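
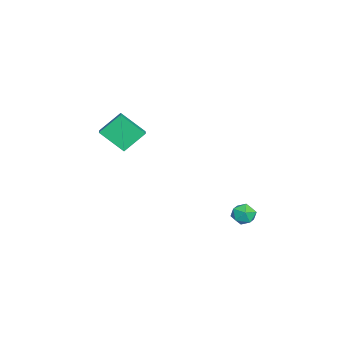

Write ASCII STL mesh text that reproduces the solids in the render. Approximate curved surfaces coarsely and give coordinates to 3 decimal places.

solid 
facet normal -0.936 -0.122 -0.331
outer loop
vertex -2.943 -3.919 4.37
vertex -2.684 -2.504 3.114
vertex -2.383 -5.055 3.206
endloop
endfacet
facet normal -0.135 -0.741 0.658
outer loop
vertex -1.476 -4.936 3.526
vertex -2.943 -3.919 4.37
vertex -2.383 -5.055 3.206
endloop
endfacet
facet normal -0.936 -0.122 -0.330
outer loop
vertex -2.383 -5.055 3.206
vertex -2.684 -2.504 3.114
vertex -2.125 -3.639 1.949
endloop
endfacet
facet normal 0.325 -0.660 -0.677
outer loop
vertex -2.125 -3.639 1.949
vertex -1.476 -4.936 3.526
vertex -2.383 -5.055 3.206
endloop
endfacet
facet normal -0.325 0.660 0.677
outer loop
vertex -2.943 -3.919 4.37
vertex -1.777 -2.385 3.434
vertex -2.684 -2.504 3.114
endloop
endfacet
facet normal -0.136 -0.741 0.657
outer loop
vertex -2.035 -3.801 4.691
vertex -2.943 -3.919 4.37
vertex -1.476 -4.936 3.526
endloop
endfacet
facet normal -0.325 0.660 0.677
outer loop
vertex -2.035 -3.801 4.691
vertex -1.777 -2.385 3.434
vertex -2.943 -3.919 4.37
endloop
endfacet
facet normal 0.135 0.741 -0.658
outer loop
vertex -2.684 -2.504 3.114
vertex -1.777 -2.385 3.434
vertex -2.125 -3.639 1.949
endloop
endfacet
facet normal 0.325 -0.660 -0.677
outer loop
vertex -1.217 -3.521 2.27
vertex -1.476 -4.936 3.526
vertex -2.125 -3.639 1.949
endloop
endfacet
facet normal 0.136 0.741 -0.658
outer loop
vertex -2.125 -3.639 1.949
vertex -1.777 -2.385 3.434
vertex -1.217 -3.521 2.27
endloop
endfacet
facet normal 0.936 0.122 0.330
outer loop
vertex -1.217 -3.521 2.27
vertex -2.035 -3.801 4.691
vertex -1.476 -4.936 3.526
endloop
endfacet
facet normal 0.936 0.123 0.330
outer loop
vertex -1.777 -2.385 3.434
vertex -2.035 -3.801 4.691
vertex -1.217 -3.521 2.27
endloop
endfacet
facet normal -0.997 -0.073 -0.026
outer loop
vertex 1.921 3.225 -0.566
vertex 1.921 2.967 0.168
vertex 1.869 3.73 0.024
endloop
endfacet
facet normal -0.769 0.450 -0.453
outer loop
vertex 1.921 3.225 -0.566
vertex 1.869 3.73 0.024
vertex 2.323 3.891 -0.587
endloop
endfacet
facet normal -0.324 0.166 -0.932
outer loop
vertex 1.921 3.225 -0.566
vertex 2.323 3.891 -0.587
vertex 2.656 3.227 -0.821
endloop
endfacet
facet normal -0.276 -0.534 -0.799
outer loop
vertex 1.921 3.225 -0.566
vertex 2.656 3.227 -0.821
vertex 2.408 2.656 -0.354
endloop
endfacet
facet normal -0.692 -0.681 -0.239
outer loop
vertex 1.921 3.225 -0.566
vertex 2.408 2.656 -0.354
vertex 1.921 2.967 0.168
endloop
endfacet
facet normal -0.400 0.915 -0.056
outer loop
vertex 2.323 3.891 -0.587
vertex 1.869 3.73 0.024
vertex 2.572 4.044 0.134
endloop
endfacet
facet normal -0.769 0.068 0.636
outer loop
vertex 1.869 3.73 0.024
vertex 1.921 2.967 0.168
vertex 2.324 3.473 0.601
endloop
endfacet
facet normal -0.275 -0.917 0.290
outer loop
vertex 1.921 2.967 0.168
vertex 2.408 2.656 -0.354
vertex 2.657 2.809 0.367
endloop
endfacet
facet normal 0.399 -0.678 -0.617
outer loop
vertex 2.408 2.656 -0.354
vertex 2.656 3.227 -0.821
vertex 3.111 2.97 -0.244
endloop
endfacet
facet normal 0.322 0.454 -0.831
outer loop
vertex 2.656 3.227 -0.821
vertex 2.323 3.891 -0.587
vertex 3.059 3.733 -0.388
endloop
endfacet
facet normal 0.276 0.534 0.799
outer loop
vertex 3.059 3.475 0.346
vertex 2.572 4.044 0.134
vertex 2.324 3.473 0.601
endloop
endfacet
facet normal 0.324 -0.166 0.932
outer loop
vertex 3.059 3.475 0.346
vertex 2.324 3.473 0.601
vertex 2.657 2.809 0.367
endloop
endfacet
facet normal 0.769 -0.450 0.453
outer loop
vertex 3.059 3.475 0.346
vertex 2.657 2.809 0.367
vertex 3.111 2.97 -0.244
endloop
endfacet
facet normal 0.997 0.073 0.026
outer loop
vertex 3.059 3.475 0.346
vertex 3.111 2.97 -0.244
vertex 3.059 3.733 -0.388
endloop
endfacet
facet normal 0.692 0.681 0.239
outer loop
vertex 3.059 3.475 0.346
vertex 3.059 3.733 -0.388
vertex 2.572 4.044 0.134
endloop
endfacet
facet normal -0.399 0.678 0.617
outer loop
vertex 2.324 3.473 0.601
vertex 2.572 4.044 0.134
vertex 1.869 3.73 0.024
endloop
endfacet
facet normal -0.322 -0.454 0.831
outer loop
vertex 2.657 2.809 0.367
vertex 2.324 3.473 0.601
vertex 1.921 2.967 0.168
endloop
endfacet
facet normal 0.400 -0.915 0.056
outer loop
vertex 3.111 2.97 -0.244
vertex 2.657 2.809 0.367
vertex 2.408 2.656 -0.354
endloop
endfacet
facet normal 0.769 -0.068 -0.636
outer loop
vertex 3.059 3.733 -0.388
vertex 3.111 2.97 -0.244
vertex 2.656 3.227 -0.821
endloop
endfacet
facet normal 0.275 0.917 -0.290
outer loop
vertex 2.572 4.044 0.134
vertex 3.059 3.733 -0.388
vertex 2.323 3.891 -0.587
endloop
endfacet

endsolid


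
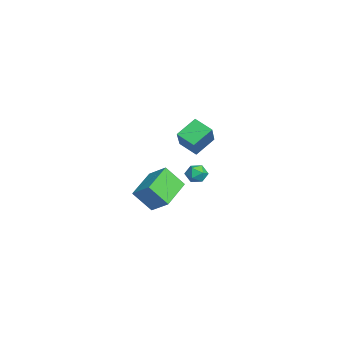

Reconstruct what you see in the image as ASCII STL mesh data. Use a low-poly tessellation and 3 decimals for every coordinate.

solid 
facet normal -0.560 -0.695 0.451
outer loop
vertex -2.47 -1.795 3.252
vertex -3.065 -0.772 4.09
vertex -3.888 -1.522 1.912
endloop
endfacet
facet normal 0.410 -0.706 -0.578
outer loop
vertex -3.215 -0.688 1.37
vertex -2.47 -1.795 3.252
vertex -3.888 -1.522 1.912
endloop
endfacet
facet normal -0.561 -0.694 0.451
outer loop
vertex -3.888 -1.522 1.912
vertex -3.065 -0.772 4.09
vertex -4.482 -0.498 2.749
endloop
endfacet
facet normal -0.720 0.139 -0.680
outer loop
vertex -4.482 -0.498 2.749
vertex -3.215 -0.688 1.37
vertex -3.888 -1.522 1.912
endloop
endfacet
facet normal 0.720 -0.139 0.680
outer loop
vertex -2.47 -1.795 3.252
vertex -2.392 0.062 3.548
vertex -3.065 -0.772 4.09
endloop
endfacet
facet normal 0.410 -0.706 -0.578
outer loop
vertex -1.798 -0.962 2.711
vertex -2.47 -1.795 3.252
vertex -3.215 -0.688 1.37
endloop
endfacet
facet normal 0.720 -0.139 0.680
outer loop
vertex -1.798 -0.962 2.711
vertex -2.392 0.062 3.548
vertex -2.47 -1.795 3.252
endloop
endfacet
facet normal -0.410 0.706 0.577
outer loop
vertex -3.065 -0.772 4.09
vertex -2.392 0.062 3.548
vertex -4.482 -0.498 2.749
endloop
endfacet
facet normal -0.720 0.139 -0.680
outer loop
vertex -3.81 0.335 2.208
vertex -3.215 -0.688 1.37
vertex -4.482 -0.498 2.749
endloop
endfacet
facet normal -0.410 0.706 0.578
outer loop
vertex -4.482 -0.498 2.749
vertex -2.392 0.062 3.548
vertex -3.81 0.335 2.208
endloop
endfacet
facet normal 0.561 0.695 -0.450
outer loop
vertex -3.81 0.335 2.208
vertex -1.798 -0.962 2.711
vertex -3.215 -0.688 1.37
endloop
endfacet
facet normal 0.560 0.694 -0.452
outer loop
vertex -2.392 0.062 3.548
vertex -1.798 -0.962 2.711
vertex -3.81 0.335 2.208
endloop
endfacet
facet normal -0.824 0.486 0.291
outer loop
vertex 0.574 -2.635 2.204
vertex 0.733 -1.669 1.042
vertex -0.155 -3.421 1.451
endloop
endfacet
facet normal -0.105 -0.636 0.765
outer loop
vertex 1.527 -4.411 0.858
vertex 0.574 -2.635 2.204
vertex -0.155 -3.421 1.451
endloop
endfacet
facet normal -0.824 0.486 0.291
outer loop
vertex -0.155 -3.421 1.451
vertex 0.733 -1.669 1.042
vertex 0.004 -2.455 0.289
endloop
endfacet
facet normal -0.556 -0.600 -0.575
outer loop
vertex 0.004 -2.455 0.289
vertex 1.527 -4.411 0.858
vertex -0.155 -3.421 1.451
endloop
endfacet
facet normal 0.556 0.600 0.575
outer loop
vertex 0.574 -2.635 2.204
vertex 2.415 -2.659 0.449
vertex 0.733 -1.669 1.042
endloop
endfacet
facet normal -0.105 -0.636 0.765
outer loop
vertex 2.256 -3.625 1.611
vertex 0.574 -2.635 2.204
vertex 1.527 -4.411 0.858
endloop
endfacet
facet normal 0.556 0.600 0.575
outer loop
vertex 2.256 -3.625 1.611
vertex 2.415 -2.659 0.449
vertex 0.574 -2.635 2.204
endloop
endfacet
facet normal 0.105 0.636 -0.765
outer loop
vertex 0.733 -1.669 1.042
vertex 2.415 -2.659 0.449
vertex 0.004 -2.455 0.289
endloop
endfacet
facet normal -0.556 -0.600 -0.575
outer loop
vertex 1.686 -3.445 -0.304
vertex 1.527 -4.411 0.858
vertex 0.004 -2.455 0.289
endloop
endfacet
facet normal 0.105 0.636 -0.765
outer loop
vertex 0.004 -2.455 0.289
vertex 2.415 -2.659 0.449
vertex 1.686 -3.445 -0.304
endloop
endfacet
facet normal 0.824 -0.486 -0.291
outer loop
vertex 1.686 -3.445 -0.304
vertex 2.256 -3.625 1.611
vertex 1.527 -4.411 0.858
endloop
endfacet
facet normal 0.824 -0.486 -0.291
outer loop
vertex 2.415 -2.659 0.449
vertex 2.256 -3.625 1.611
vertex 1.686 -3.445 -0.304
endloop
endfacet
facet normal -0.208 -0.145 0.967
outer loop
vertex 3.517 -1.069 3.642
vertex 3.229 -1.611 3.499
vertex 3.846 -1.607 3.632
endloop
endfacet
facet normal 0.396 0.226 0.890
outer loop
vertex 3.517 -1.069 3.642
vertex 3.846 -1.607 3.632
vertex 4.095 -1.081 3.388
endloop
endfacet
facet normal 0.246 0.818 0.521
outer loop
vertex 3.517 -1.069 3.642
vertex 4.095 -1.081 3.388
vertex 3.632 -0.761 3.104
endloop
endfacet
facet normal -0.450 0.813 0.369
outer loop
vertex 3.517 -1.069 3.642
vertex 3.632 -0.761 3.104
vertex 3.097 -1.088 3.172
endloop
endfacet
facet normal -0.732 0.219 0.645
outer loop
vertex 3.517 -1.069 3.642
vertex 3.097 -1.088 3.172
vertex 3.229 -1.611 3.499
endloop
endfacet
facet normal 0.848 -0.169 0.502
outer loop
vertex 4.095 -1.081 3.388
vertex 3.846 -1.607 3.632
vertex 4.163 -1.632 3.088
endloop
endfacet
facet normal -0.130 -0.768 0.627
outer loop
vertex 3.846 -1.607 3.632
vertex 3.229 -1.611 3.499
vertex 3.628 -1.959 3.156
endloop
endfacet
facet normal -0.978 -0.179 0.108
outer loop
vertex 3.229 -1.611 3.499
vertex 3.097 -1.088 3.172
vertex 3.165 -1.639 2.872
endloop
endfacet
facet normal -0.522 0.783 -0.340
outer loop
vertex 3.097 -1.088 3.172
vertex 3.632 -0.761 3.104
vertex 3.414 -1.113 2.628
endloop
endfacet
facet normal 0.605 0.790 -0.097
outer loop
vertex 3.632 -0.761 3.104
vertex 4.095 -1.081 3.388
vertex 4.031 -1.109 2.761
endloop
endfacet
facet normal 0.450 -0.813 -0.369
outer loop
vertex 3.743 -1.651 2.618
vertex 4.163 -1.632 3.088
vertex 3.628 -1.959 3.156
endloop
endfacet
facet normal -0.246 -0.818 -0.521
outer loop
vertex 3.743 -1.651 2.618
vertex 3.628 -1.959 3.156
vertex 3.165 -1.639 2.872
endloop
endfacet
facet normal -0.396 -0.226 -0.890
outer loop
vertex 3.743 -1.651 2.618
vertex 3.165 -1.639 2.872
vertex 3.414 -1.113 2.628
endloop
endfacet
facet normal 0.208 0.145 -0.967
outer loop
vertex 3.743 -1.651 2.618
vertex 3.414 -1.113 2.628
vertex 4.031 -1.109 2.761
endloop
endfacet
facet normal 0.732 -0.219 -0.645
outer loop
vertex 3.743 -1.651 2.618
vertex 4.031 -1.109 2.761
vertex 4.163 -1.632 3.088
endloop
endfacet
facet normal 0.522 -0.783 0.340
outer loop
vertex 3.628 -1.959 3.156
vertex 4.163 -1.632 3.088
vertex 3.846 -1.607 3.632
endloop
endfacet
facet normal -0.605 -0.790 0.097
outer loop
vertex 3.165 -1.639 2.872
vertex 3.628 -1.959 3.156
vertex 3.229 -1.611 3.499
endloop
endfacet
facet normal -0.848 0.169 -0.502
outer loop
vertex 3.414 -1.113 2.628
vertex 3.165 -1.639 2.872
vertex 3.097 -1.088 3.172
endloop
endfacet
facet normal 0.130 0.768 -0.627
outer loop
vertex 4.031 -1.109 2.761
vertex 3.414 -1.113 2.628
vertex 3.632 -0.761 3.104
endloop
endfacet
facet normal 0.978 0.179 -0.108
outer loop
vertex 4.163 -1.632 3.088
vertex 4.031 -1.109 2.761
vertex 4.095 -1.081 3.388
endloop
endfacet

endsolid


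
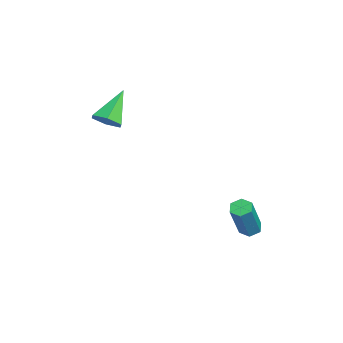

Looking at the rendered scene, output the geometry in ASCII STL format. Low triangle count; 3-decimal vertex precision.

solid 
facet normal 0.613 -0.395 -0.684
outer loop
vertex -0.677 -3.574 1.903
vertex -1.091 -4.174 1.878
vertex -1.231 -3.615 1.43
endloop
endfacet
facet normal 0.001 0.996 -0.088
outer loop
vertex -0.677 -3.574 1.903
vertex -1.231 -3.615 1.43
vertex -2.189 -3.466 3.102
endloop
endfacet
facet normal 0.613 -0.395 -0.685
outer loop
vertex -1.231 -3.615 1.43
vertex -1.091 -4.174 1.878
vertex -1.646 -4.215 1.405
endloop
endfacet
facet normal -0.721 0.518 -0.460
outer loop
vertex -1.231 -3.615 1.43
vertex -1.646 -4.215 1.405
vertex -2.189 -3.466 3.102
endloop
endfacet
facet normal 0.613 -0.395 -0.685
outer loop
vertex -1.646 -4.215 1.405
vertex -1.091 -4.174 1.878
vertex -1.506 -4.774 1.853
endloop
endfacet
facet normal -0.927 -0.347 -0.143
outer loop
vertex -1.646 -4.215 1.405
vertex -1.506 -4.774 1.853
vertex -2.189 -3.466 3.102
endloop
endfacet
facet normal 0.613 -0.396 -0.684
outer loop
vertex -1.506 -4.774 1.853
vertex -1.091 -4.174 1.878
vertex -0.952 -4.733 2.326
endloop
endfacet
facet normal -0.410 -0.733 0.543
outer loop
vertex -1.506 -4.774 1.853
vertex -0.952 -4.733 2.326
vertex -2.189 -3.466 3.102
endloop
endfacet
facet normal 0.613 -0.396 -0.684
outer loop
vertex -0.952 -4.733 2.326
vertex -1.091 -4.174 1.878
vertex -0.537 -4.133 2.351
endloop
endfacet
facet normal 0.313 -0.255 0.915
outer loop
vertex -0.952 -4.733 2.326
vertex -0.537 -4.133 2.351
vertex -2.189 -3.466 3.102
endloop
endfacet
facet normal 0.613 -0.395 -0.684
outer loop
vertex -0.537 -4.133 2.351
vertex -1.091 -4.174 1.878
vertex -0.677 -3.574 1.903
endloop
endfacet
facet normal 0.519 0.610 0.599
outer loop
vertex -0.537 -4.133 2.351
vertex -0.677 -3.574 1.903
vertex -2.189 -3.466 3.102
endloop
endfacet
facet normal -0.429 0.224 -0.875
outer loop
vertex 2.049 1.48 -3.139
vertex 1.609 1.535 -2.909
vertex 1.915 1.927 -2.959
endloop
endfacet
facet normal 0.862 0.389 -0.324
outer loop
vertex 2.049 1.48 -3.139
vertex 1.915 1.927 -2.959
vertex 2.912 1.031 -1.381
endloop
endfacet
facet normal 0.862 0.391 -0.323
outer loop
vertex 2.912 1.031 -1.381
vertex 1.915 1.927 -2.959
vertex 2.777 1.478 -1.2
endloop
endfacet
facet normal 0.429 -0.225 0.875
outer loop
vertex 2.912 1.031 -1.381
vertex 2.777 1.478 -1.2
vertex 2.471 1.085 -1.151
endloop
endfacet
facet normal -0.429 0.223 -0.875
outer loop
vertex 1.915 1.927 -2.959
vertex 1.609 1.535 -2.909
vertex 1.474 1.981 -2.729
endloop
endfacet
facet normal 0.197 0.969 0.151
outer loop
vertex 1.915 1.927 -2.959
vertex 1.474 1.981 -2.729
vertex 2.777 1.478 -1.2
endloop
endfacet
facet normal 0.197 0.969 0.150
outer loop
vertex 2.777 1.478 -1.2
vertex 1.474 1.981 -2.729
vertex 2.337 1.532 -0.97
endloop
endfacet
facet normal 0.429 -0.225 0.875
outer loop
vertex 2.777 1.478 -1.2
vertex 2.337 1.532 -0.97
vertex 2.471 1.085 -1.151
endloop
endfacet
facet normal -0.429 0.223 -0.875
outer loop
vertex 1.474 1.981 -2.729
vertex 1.609 1.535 -2.909
vertex 1.168 1.589 -2.679
endloop
endfacet
facet normal -0.664 0.579 0.473
outer loop
vertex 1.474 1.981 -2.729
vertex 1.168 1.589 -2.679
vertex 2.337 1.532 -0.97
endloop
endfacet
facet normal -0.664 0.578 0.474
outer loop
vertex 2.337 1.532 -0.97
vertex 1.168 1.589 -2.679
vertex 2.031 1.14 -0.921
endloop
endfacet
facet normal 0.429 -0.226 0.875
outer loop
vertex 2.337 1.532 -0.97
vertex 2.031 1.14 -0.921
vertex 2.471 1.085 -1.151
endloop
endfacet
facet normal -0.429 0.225 -0.875
outer loop
vertex 1.168 1.589 -2.679
vertex 1.609 1.535 -2.909
vertex 1.303 1.142 -2.86
endloop
endfacet
facet normal -0.862 -0.391 0.323
outer loop
vertex 1.168 1.589 -2.679
vertex 1.303 1.142 -2.86
vertex 2.031 1.14 -0.921
endloop
endfacet
facet normal -0.863 -0.389 0.323
outer loop
vertex 2.031 1.14 -0.921
vertex 1.303 1.142 -2.86
vertex 2.165 0.693 -1.101
endloop
endfacet
facet normal 0.429 -0.224 0.875
outer loop
vertex 2.031 1.14 -0.921
vertex 2.165 0.693 -1.101
vertex 2.471 1.085 -1.151
endloop
endfacet
facet normal -0.429 0.225 -0.875
outer loop
vertex 1.303 1.142 -2.86
vertex 1.609 1.535 -2.909
vertex 1.743 1.088 -3.09
endloop
endfacet
facet normal -0.198 -0.969 -0.150
outer loop
vertex 1.303 1.142 -2.86
vertex 1.743 1.088 -3.09
vertex 2.165 0.693 -1.101
endloop
endfacet
facet normal -0.197 -0.969 -0.151
outer loop
vertex 2.165 0.693 -1.101
vertex 1.743 1.088 -3.09
vertex 2.606 0.639 -1.331
endloop
endfacet
facet normal 0.429 -0.223 0.875
outer loop
vertex 2.165 0.693 -1.101
vertex 2.606 0.639 -1.331
vertex 2.471 1.085 -1.151
endloop
endfacet
facet normal -0.429 0.226 -0.875
outer loop
vertex 1.743 1.088 -3.09
vertex 1.609 1.535 -2.909
vertex 2.049 1.48 -3.139
endloop
endfacet
facet normal 0.665 -0.578 -0.474
outer loop
vertex 1.743 1.088 -3.09
vertex 2.049 1.48 -3.139
vertex 2.606 0.639 -1.331
endloop
endfacet
facet normal 0.664 -0.579 -0.474
outer loop
vertex 2.606 0.639 -1.331
vertex 2.049 1.48 -3.139
vertex 2.912 1.031 -1.381
endloop
endfacet
facet normal 0.429 -0.223 0.875
outer loop
vertex 2.606 0.639 -1.331
vertex 2.912 1.031 -1.381
vertex 2.471 1.085 -1.151
endloop
endfacet

endsolid


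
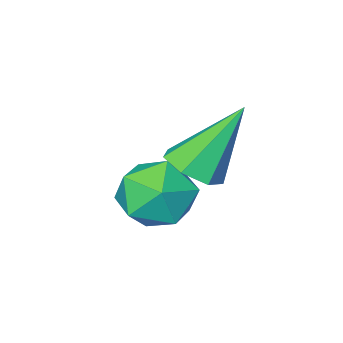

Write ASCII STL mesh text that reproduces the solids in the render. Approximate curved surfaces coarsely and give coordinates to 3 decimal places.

solid 
facet normal -0.958 0.274 -0.089
outer loop
vertex 0.991 -1.571 -3.706
vertex 0.755 -2.12 -2.854
vertex 1.033 -1.121 -2.769
endloop
endfacet
facet normal -0.523 0.777 -0.350
outer loop
vertex 0.991 -1.571 -3.706
vertex 1.033 -1.121 -2.769
vertex 1.78 -0.934 -3.47
endloop
endfacet
facet normal -0.130 0.482 -0.866
outer loop
vertex 0.991 -1.571 -3.706
vertex 1.78 -0.934 -3.47
vertex 1.962 -1.818 -3.989
endloop
endfacet
facet normal -0.321 -0.203 -0.925
outer loop
vertex 0.991 -1.571 -3.706
vertex 1.962 -1.818 -3.989
vertex 1.329 -2.551 -3.608
endloop
endfacet
facet normal -0.832 -0.331 -0.444
outer loop
vertex 0.991 -1.571 -3.706
vertex 1.329 -2.551 -3.608
vertex 0.755 -2.12 -2.854
endloop
endfacet
facet normal -0.083 0.981 0.173
outer loop
vertex 1.78 -0.934 -3.47
vertex 1.033 -1.121 -2.769
vertex 2.031 -1.089 -2.472
endloop
endfacet
facet normal -0.785 0.168 0.596
outer loop
vertex 1.033 -1.121 -2.769
vertex 0.755 -2.12 -2.854
vertex 1.398 -1.822 -2.091
endloop
endfacet
facet normal -0.583 -0.812 0.020
outer loop
vertex 0.755 -2.12 -2.854
vertex 1.329 -2.551 -3.608
vertex 1.58 -2.706 -2.61
endloop
endfacet
facet normal 0.245 -0.605 -0.758
outer loop
vertex 1.329 -2.551 -3.608
vertex 1.962 -1.818 -3.989
vertex 2.327 -2.519 -3.311
endloop
endfacet
facet normal 0.554 0.503 -0.663
outer loop
vertex 1.962 -1.818 -3.989
vertex 1.78 -0.934 -3.47
vertex 2.605 -1.52 -3.226
endloop
endfacet
facet normal 0.321 0.203 0.925
outer loop
vertex 2.369 -2.069 -2.374
vertex 2.031 -1.089 -2.472
vertex 1.398 -1.822 -2.091
endloop
endfacet
facet normal 0.130 -0.482 0.866
outer loop
vertex 2.369 -2.069 -2.374
vertex 1.398 -1.822 -2.091
vertex 1.58 -2.706 -2.61
endloop
endfacet
facet normal 0.523 -0.777 0.350
outer loop
vertex 2.369 -2.069 -2.374
vertex 1.58 -2.706 -2.61
vertex 2.327 -2.519 -3.311
endloop
endfacet
facet normal 0.958 -0.274 0.089
outer loop
vertex 2.369 -2.069 -2.374
vertex 2.327 -2.519 -3.311
vertex 2.605 -1.52 -3.226
endloop
endfacet
facet normal 0.832 0.331 0.444
outer loop
vertex 2.369 -2.069 -2.374
vertex 2.605 -1.52 -3.226
vertex 2.031 -1.089 -2.472
endloop
endfacet
facet normal -0.245 0.605 0.758
outer loop
vertex 1.398 -1.822 -2.091
vertex 2.031 -1.089 -2.472
vertex 1.033 -1.121 -2.769
endloop
endfacet
facet normal -0.554 -0.503 0.663
outer loop
vertex 1.58 -2.706 -2.61
vertex 1.398 -1.822 -2.091
vertex 0.755 -2.12 -2.854
endloop
endfacet
facet normal 0.083 -0.981 -0.173
outer loop
vertex 2.327 -2.519 -3.311
vertex 1.58 -2.706 -2.61
vertex 1.329 -2.551 -3.608
endloop
endfacet
facet normal 0.785 -0.168 -0.596
outer loop
vertex 2.605 -1.52 -3.226
vertex 2.327 -2.519 -3.311
vertex 1.962 -1.818 -3.989
endloop
endfacet
facet normal 0.583 0.812 -0.020
outer loop
vertex 2.031 -1.089 -2.472
vertex 2.605 -1.52 -3.226
vertex 1.78 -0.934 -3.47
endloop
endfacet
facet normal 0.524 -0.176 -0.834
outer loop
vertex 1.721 -0.818 -1.806
vertex 1.13 -1.241 -2.088
vertex 1.261 -0.477 -2.167
endloop
endfacet
facet normal 0.317 0.857 0.406
outer loop
vertex 1.721 -0.818 -1.806
vertex 1.261 -0.477 -2.167
vertex 0.05 -0.879 -0.372
endloop
endfacet
facet normal 0.524 -0.176 -0.833
outer loop
vertex 1.261 -0.477 -2.167
vertex 1.13 -1.241 -2.088
vertex 0.702 -0.711 -2.469
endloop
endfacet
facet normal -0.367 0.929 -0.040
outer loop
vertex 1.261 -0.477 -2.167
vertex 0.702 -0.711 -2.469
vertex 0.05 -0.879 -0.372
endloop
endfacet
facet normal 0.524 -0.175 -0.833
outer loop
vertex 0.702 -0.711 -2.469
vertex 1.13 -1.241 -2.088
vertex 0.466 -1.345 -2.484
endloop
endfacet
facet normal -0.905 0.343 -0.254
outer loop
vertex 0.702 -0.711 -2.469
vertex 0.466 -1.345 -2.484
vertex 0.05 -0.879 -0.372
endloop
endfacet
facet normal 0.524 -0.176 -0.833
outer loop
vertex 0.466 -1.345 -2.484
vertex 1.13 -1.241 -2.088
vertex 0.729 -1.901 -2.201
endloop
endfacet
facet normal -0.886 -0.457 -0.074
outer loop
vertex 0.466 -1.345 -2.484
vertex 0.729 -1.901 -2.201
vertex 0.05 -0.879 -0.372
endloop
endfacet
facet normal 0.524 -0.176 -0.833
outer loop
vertex 0.729 -1.901 -2.201
vertex 1.13 -1.241 -2.088
vertex 1.294 -1.96 -1.833
endloop
endfacet
facet normal -0.329 -0.871 0.365
outer loop
vertex 0.729 -1.901 -2.201
vertex 1.294 -1.96 -1.833
vertex 0.05 -0.879 -0.372
endloop
endfacet
facet normal 0.523 -0.176 -0.834
outer loop
vertex 1.294 -1.96 -1.833
vertex 1.13 -1.241 -2.088
vertex 1.735 -1.478 -1.658
endloop
endfacet
facet normal 0.350 -0.586 0.731
outer loop
vertex 1.294 -1.96 -1.833
vertex 1.735 -1.478 -1.658
vertex 0.05 -0.879 -0.372
endloop
endfacet
facet normal 0.524 -0.176 -0.834
outer loop
vertex 1.735 -1.478 -1.658
vertex 1.13 -1.241 -2.088
vertex 1.721 -0.818 -1.806
endloop
endfacet
facet normal 0.637 0.182 0.750
outer loop
vertex 1.735 -1.478 -1.658
vertex 1.721 -0.818 -1.806
vertex 0.05 -0.879 -0.372
endloop
endfacet

endsolid


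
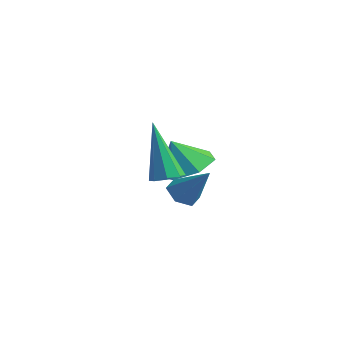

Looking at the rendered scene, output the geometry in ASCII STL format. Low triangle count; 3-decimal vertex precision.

solid 
facet normal 0.322 0.013 -0.947
outer loop
vertex 2.09 -3.43 -1.46
vertex 1.597 -3.526 -1.629
vertex 1.879 -3.09 -1.527
endloop
endfacet
facet normal 0.697 0.528 0.486
outer loop
vertex 2.09 -3.43 -1.46
vertex 1.879 -3.09 -1.527
vertex 0.923 -3.554 0.349
endloop
endfacet
facet normal 0.323 0.012 -0.946
outer loop
vertex 1.879 -3.09 -1.527
vertex 1.597 -3.526 -1.629
vertex 1.504 -3.005 -1.654
endloop
endfacet
facet normal 0.116 0.949 0.294
outer loop
vertex 1.879 -3.09 -1.527
vertex 1.504 -3.005 -1.654
vertex 0.923 -3.554 0.349
endloop
endfacet
facet normal 0.321 0.012 -0.947
outer loop
vertex 1.504 -3.005 -1.654
vertex 1.597 -3.526 -1.629
vertex 1.182 -3.226 -1.766
endloop
endfacet
facet normal -0.578 0.814 0.055
outer loop
vertex 1.504 -3.005 -1.654
vertex 1.182 -3.226 -1.766
vertex 0.923 -3.554 0.349
endloop
endfacet
facet normal 0.322 0.013 -0.947
outer loop
vertex 1.182 -3.226 -1.766
vertex 1.597 -3.526 -1.629
vertex 1.104 -3.623 -1.798
endloop
endfacet
facet normal -0.976 0.199 -0.089
outer loop
vertex 1.182 -3.226 -1.766
vertex 1.104 -3.623 -1.798
vertex 0.923 -3.554 0.349
endloop
endfacet
facet normal 0.322 0.012 -0.947
outer loop
vertex 1.104 -3.623 -1.798
vertex 1.597 -3.526 -1.629
vertex 1.314 -3.963 -1.731
endloop
endfacet
facet normal -0.845 -0.532 -0.054
outer loop
vertex 1.104 -3.623 -1.798
vertex 1.314 -3.963 -1.731
vertex 0.923 -3.554 0.349
endloop
endfacet
facet normal 0.320 0.014 -0.947
outer loop
vertex 1.314 -3.963 -1.731
vertex 1.597 -3.526 -1.629
vertex 1.69 -4.047 -1.605
endloop
endfacet
facet normal -0.260 -0.956 0.139
outer loop
vertex 1.314 -3.963 -1.731
vertex 1.69 -4.047 -1.605
vertex 0.923 -3.554 0.349
endloop
endfacet
facet normal 0.323 0.014 -0.946
outer loop
vertex 1.69 -4.047 -1.605
vertex 1.597 -3.526 -1.629
vertex 2.012 -3.827 -1.492
endloop
endfacet
facet normal 0.429 -0.821 0.376
outer loop
vertex 1.69 -4.047 -1.605
vertex 2.012 -3.827 -1.492
vertex 0.923 -3.554 0.349
endloop
endfacet
facet normal 0.322 0.013 -0.947
outer loop
vertex 2.012 -3.827 -1.492
vertex 1.597 -3.526 -1.629
vertex 2.09 -3.43 -1.46
endloop
endfacet
facet normal 0.829 -0.205 0.521
outer loop
vertex 2.012 -3.827 -1.492
vertex 2.09 -3.43 -1.46
vertex 0.923 -3.554 0.349
endloop
endfacet
facet normal -0.660 -0.193 -0.726
outer loop
vertex -1.81 -0.786 -4.344
vertex -2.121 -0.257 -4.202
vertex -1.657 -0.245 -4.627
endloop
endfacet
facet normal 0.892 -0.380 -0.244
outer loop
vertex -1.81 -0.786 -4.344
vertex -1.657 -0.245 -4.627
vertex -1.119 0.037 -3.098
endloop
endfacet
facet normal -0.660 -0.193 -0.726
outer loop
vertex -1.657 -0.245 -4.627
vertex -2.121 -0.257 -4.202
vertex -1.968 0.284 -4.485
endloop
endfacet
facet normal 0.756 0.543 -0.366
outer loop
vertex -1.657 -0.245 -4.627
vertex -1.968 0.284 -4.485
vertex -1.119 0.037 -3.098
endloop
endfacet
facet normal -0.659 -0.194 -0.727
outer loop
vertex -1.968 0.284 -4.485
vertex -2.121 -0.257 -4.202
vertex -2.433 0.272 -4.06
endloop
endfacet
facet normal 0.087 0.989 0.123
outer loop
vertex -1.968 0.284 -4.485
vertex -2.433 0.272 -4.06
vertex -1.119 0.037 -3.098
endloop
endfacet
facet normal -0.660 -0.194 -0.726
outer loop
vertex -2.433 0.272 -4.06
vertex -2.121 -0.257 -4.202
vertex -2.586 -0.269 -3.776
endloop
endfacet
facet normal -0.446 0.512 0.734
outer loop
vertex -2.433 0.272 -4.06
vertex -2.586 -0.269 -3.776
vertex -1.119 0.037 -3.098
endloop
endfacet
facet normal -0.660 -0.193 -0.726
outer loop
vertex -2.586 -0.269 -3.776
vertex -2.121 -0.257 -4.202
vertex -2.275 -0.798 -3.918
endloop
endfacet
facet normal -0.310 -0.412 0.857
outer loop
vertex -2.586 -0.269 -3.776
vertex -2.275 -0.798 -3.918
vertex -1.119 0.037 -3.098
endloop
endfacet
facet normal -0.660 -0.193 -0.726
outer loop
vertex -2.275 -0.798 -3.918
vertex -2.121 -0.257 -4.202
vertex -1.81 -0.786 -4.344
endloop
endfacet
facet normal 0.359 -0.858 0.368
outer loop
vertex -2.275 -0.798 -3.918
vertex -1.81 -0.786 -4.344
vertex -1.119 0.037 -3.098
endloop
endfacet
facet normal 0.151 0.390 -0.909
outer loop
vertex -0.159 -1.085 -2.514
vertex -1.111 -0.86 -2.576
vertex -0.377 -0.317 -2.221
endloop
endfacet
facet normal 0.674 -0.089 0.733
outer loop
vertex -0.159 -1.085 -2.514
vertex -0.377 -0.317 -2.221
vertex -1.289 -1.32 -1.504
endloop
endfacet
facet normal 0.151 0.390 -0.908
outer loop
vertex -0.377 -0.317 -2.221
vertex -1.111 -0.86 -2.576
vertex -1.147 0.042 -2.195
endloop
endfacet
facet normal 0.226 0.422 0.878
outer loop
vertex -0.377 -0.317 -2.221
vertex -1.147 0.042 -2.195
vertex -1.289 -1.32 -1.504
endloop
endfacet
facet normal 0.151 0.390 -0.908
outer loop
vertex -1.147 0.042 -2.195
vertex -1.111 -0.86 -2.576
vertex -1.89 -0.278 -2.456
endloop
endfacet
facet normal -0.460 0.439 0.771
outer loop
vertex -1.147 0.042 -2.195
vertex -1.89 -0.278 -2.456
vertex -1.289 -1.32 -1.504
endloop
endfacet
facet normal 0.151 0.389 -0.909
outer loop
vertex -1.89 -0.278 -2.456
vertex -1.111 -0.86 -2.576
vertex -2.047 -1.037 -2.807
endloop
endfacet
facet normal -0.868 -0.049 0.494
outer loop
vertex -1.89 -0.278 -2.456
vertex -2.047 -1.037 -2.807
vertex -1.289 -1.32 -1.504
endloop
endfacet
facet normal 0.150 0.391 -0.908
outer loop
vertex -2.047 -1.037 -2.807
vertex -1.111 -0.86 -2.576
vertex -1.498 -1.662 -2.985
endloop
endfacet
facet normal -0.690 -0.678 0.254
outer loop
vertex -2.047 -1.037 -2.807
vertex -1.498 -1.662 -2.985
vertex -1.289 -1.32 -1.504
endloop
endfacet
facet normal 0.151 0.390 -0.908
outer loop
vertex -1.498 -1.662 -2.985
vertex -1.111 -0.86 -2.576
vertex -0.658 -1.683 -2.854
endloop
endfacet
facet normal -0.061 -0.971 0.233
outer loop
vertex -1.498 -1.662 -2.985
vertex -0.658 -1.683 -2.854
vertex -1.289 -1.32 -1.504
endloop
endfacet
facet normal 0.151 0.390 -0.908
outer loop
vertex -0.658 -1.683 -2.854
vertex -1.111 -0.86 -2.576
vertex -0.159 -1.085 -2.514
endloop
endfacet
facet normal 0.546 -0.709 0.446
outer loop
vertex -0.658 -1.683 -2.854
vertex -0.159 -1.085 -2.514
vertex -1.289 -1.32 -1.504
endloop
endfacet

endsolid


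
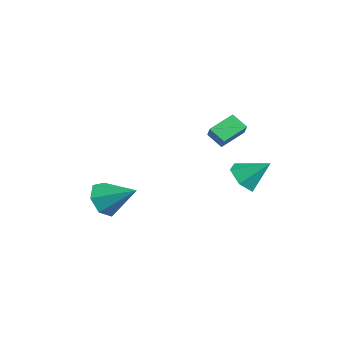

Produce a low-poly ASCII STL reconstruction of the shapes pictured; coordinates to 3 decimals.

solid 
facet normal -0.388 -0.661 -0.643
outer loop
vertex 2.363 1.471 1.047
vertex 1.657 1.924 1.007
vertex 2.285 2.077 0.471
endloop
endfacet
facet normal 0.993 0.120 -0.008
outer loop
vertex 2.363 1.471 1.047
vertex 2.285 2.077 0.471
vertex 2.203 2.856 1.913
endloop
endfacet
facet normal -0.388 -0.661 -0.643
outer loop
vertex 2.285 2.077 0.471
vertex 1.657 1.924 1.007
vertex 1.579 2.53 0.431
endloop
endfacet
facet normal 0.514 0.767 -0.385
outer loop
vertex 2.285 2.077 0.471
vertex 1.579 2.53 0.431
vertex 2.203 2.856 1.913
endloop
endfacet
facet normal -0.388 -0.661 -0.643
outer loop
vertex 1.579 2.53 0.431
vertex 1.657 1.924 1.007
vertex 0.951 2.377 0.967
endloop
endfacet
facet normal -0.301 0.950 -0.082
outer loop
vertex 1.579 2.53 0.431
vertex 0.951 2.377 0.967
vertex 2.203 2.856 1.913
endloop
endfacet
facet normal -0.388 -0.661 -0.643
outer loop
vertex 0.951 2.377 0.967
vertex 1.657 1.924 1.007
vertex 1.029 1.771 1.543
endloop
endfacet
facet normal -0.638 0.486 0.598
outer loop
vertex 0.951 2.377 0.967
vertex 1.029 1.771 1.543
vertex 2.203 2.856 1.913
endloop
endfacet
facet normal -0.388 -0.661 -0.643
outer loop
vertex 1.029 1.771 1.543
vertex 1.657 1.924 1.007
vertex 1.735 1.318 1.583
endloop
endfacet
facet normal -0.158 -0.161 0.974
outer loop
vertex 1.029 1.771 1.543
vertex 1.735 1.318 1.583
vertex 2.203 2.856 1.913
endloop
endfacet
facet normal -0.388 -0.661 -0.643
outer loop
vertex 1.735 1.318 1.583
vertex 1.657 1.924 1.007
vertex 2.363 1.471 1.047
endloop
endfacet
facet normal 0.657 -0.344 0.671
outer loop
vertex 1.735 1.318 1.583
vertex 2.363 1.471 1.047
vertex 2.203 2.856 1.913
endloop
endfacet
facet normal -0.711 0.146 -0.688
outer loop
vertex 0.503 0.794 3.102
vertex 0.214 1.877 3.631
vertex 1.073 1.193 2.597
endloop
endfacet
facet normal 0.233 -0.874 -0.427
outer loop
vertex 1.706 1.063 3.209
vertex 0.503 0.794 3.102
vertex 1.073 1.193 2.597
endloop
endfacet
facet normal -0.711 0.146 -0.688
outer loop
vertex 1.073 1.193 2.597
vertex 0.214 1.877 3.631
vertex 0.784 2.276 3.126
endloop
endfacet
facet normal 0.663 0.464 -0.587
outer loop
vertex 0.784 2.276 3.126
vertex 1.706 1.063 3.209
vertex 1.073 1.193 2.597
endloop
endfacet
facet normal -0.663 -0.464 0.587
outer loop
vertex 0.503 0.794 3.102
vertex 0.847 1.747 4.243
vertex 0.214 1.877 3.631
endloop
endfacet
facet normal 0.233 -0.874 -0.427
outer loop
vertex 1.136 0.664 3.714
vertex 0.503 0.794 3.102
vertex 1.706 1.063 3.209
endloop
endfacet
facet normal -0.663 -0.464 0.587
outer loop
vertex 1.136 0.664 3.714
vertex 0.847 1.747 4.243
vertex 0.503 0.794 3.102
endloop
endfacet
facet normal -0.233 0.874 0.427
outer loop
vertex 0.214 1.877 3.631
vertex 0.847 1.747 4.243
vertex 0.784 2.276 3.126
endloop
endfacet
facet normal 0.663 0.464 -0.587
outer loop
vertex 1.417 2.146 3.738
vertex 1.706 1.063 3.209
vertex 0.784 2.276 3.126
endloop
endfacet
facet normal -0.233 0.874 0.427
outer loop
vertex 0.784 2.276 3.126
vertex 0.847 1.747 4.243
vertex 1.417 2.146 3.738
endloop
endfacet
facet normal 0.711 -0.146 0.688
outer loop
vertex 1.417 2.146 3.738
vertex 1.136 0.664 3.714
vertex 1.706 1.063 3.209
endloop
endfacet
facet normal 0.711 -0.146 0.688
outer loop
vertex 0.847 1.747 4.243
vertex 1.136 0.664 3.714
vertex 1.417 2.146 3.738
endloop
endfacet
facet normal -0.610 -0.616 -0.498
outer loop
vertex -0.27 -3.029 -1.344
vertex -0.763 -3.168 -0.568
vertex -0.884 -2.519 -1.223
endloop
endfacet
facet normal 0.471 0.696 -0.543
outer loop
vertex -0.27 -3.029 -1.344
vertex -0.884 -2.519 -1.223
vertex 0.263 -2.132 0.268
endloop
endfacet
facet normal -0.610 -0.616 -0.498
outer loop
vertex -0.884 -2.519 -1.223
vertex -0.763 -3.168 -0.568
vertex -1.406 -2.498 -0.609
endloop
endfacet
facet normal -0.136 0.979 -0.149
outer loop
vertex -0.884 -2.519 -1.223
vertex -1.406 -2.498 -0.609
vertex 0.263 -2.132 0.268
endloop
endfacet
facet normal -0.611 -0.617 -0.497
outer loop
vertex -1.406 -2.498 -0.609
vertex -0.763 -3.168 -0.568
vertex -1.444 -2.981 0.037
endloop
endfacet
facet normal -0.435 0.733 0.523
outer loop
vertex -1.406 -2.498 -0.609
vertex -1.444 -2.981 0.037
vertex 0.263 -2.132 0.268
endloop
endfacet
facet normal -0.611 -0.616 -0.497
outer loop
vertex -1.444 -2.981 0.037
vertex -0.763 -3.168 -0.568
vertex -0.969 -3.605 0.227
endloop
endfacet
facet normal -0.202 0.142 0.969
outer loop
vertex -1.444 -2.981 0.037
vertex -0.969 -3.605 0.227
vertex 0.263 -2.132 0.268
endloop
endfacet
facet normal -0.610 -0.617 -0.497
outer loop
vertex -0.969 -3.605 0.227
vertex -0.763 -3.168 -0.568
vertex -0.338 -3.9 -0.182
endloop
endfacet
facet normal 0.389 -0.349 0.852
outer loop
vertex -0.969 -3.605 0.227
vertex -0.338 -3.9 -0.182
vertex 0.263 -2.132 0.268
endloop
endfacet
facet normal -0.610 -0.617 -0.498
outer loop
vertex -0.338 -3.9 -0.182
vertex -0.763 -3.168 -0.568
vertex -0.027 -3.643 -0.881
endloop
endfacet
facet normal 0.892 -0.370 0.261
outer loop
vertex -0.338 -3.9 -0.182
vertex -0.027 -3.643 -0.881
vertex 0.263 -2.132 0.268
endloop
endfacet
facet normal -0.610 -0.617 -0.498
outer loop
vertex -0.027 -3.643 -0.881
vertex -0.763 -3.168 -0.568
vertex -0.27 -3.029 -1.344
endloop
endfacet
facet normal 0.928 0.096 -0.360
outer loop
vertex -0.027 -3.643 -0.881
vertex -0.27 -3.029 -1.344
vertex 0.263 -2.132 0.268
endloop
endfacet

endsolid


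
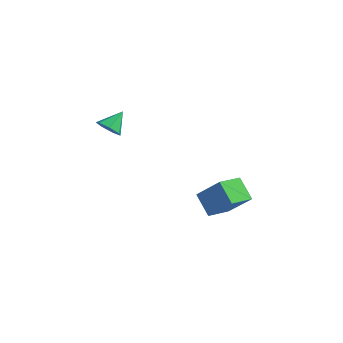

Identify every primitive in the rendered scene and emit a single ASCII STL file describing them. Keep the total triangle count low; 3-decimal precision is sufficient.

solid 
facet normal -0.681 -0.055 -0.730
outer loop
vertex 2.809 -0.851 -2.016
vertex 3.038 0.309 -2.318
vertex 3.658 -1.218 -2.781
endloop
endfacet
facet normal -0.187 -0.950 0.248
outer loop
vertex 4.742 -1.129 -1.622
vertex 2.809 -0.851 -2.016
vertex 3.658 -1.218 -2.781
endloop
endfacet
facet normal -0.683 -0.056 -0.729
outer loop
vertex 3.658 -1.218 -2.781
vertex 3.038 0.309 -2.318
vertex 3.886 -0.058 -3.084
endloop
endfacet
facet normal 0.707 -0.306 -0.638
outer loop
vertex 3.886 -0.058 -3.084
vertex 4.742 -1.129 -1.622
vertex 3.658 -1.218 -2.781
endloop
endfacet
facet normal -0.707 0.306 0.638
outer loop
vertex 2.809 -0.851 -2.016
vertex 4.122 0.398 -1.159
vertex 3.038 0.309 -2.318
endloop
endfacet
facet normal -0.187 -0.950 0.248
outer loop
vertex 3.894 -0.762 -0.856
vertex 2.809 -0.851 -2.016
vertex 4.742 -1.129 -1.622
endloop
endfacet
facet normal -0.707 0.306 0.638
outer loop
vertex 3.894 -0.762 -0.856
vertex 4.122 0.398 -1.159
vertex 2.809 -0.851 -2.016
endloop
endfacet
facet normal 0.187 0.950 -0.248
outer loop
vertex 3.038 0.309 -2.318
vertex 4.122 0.398 -1.159
vertex 3.886 -0.058 -3.084
endloop
endfacet
facet normal 0.707 -0.306 -0.638
outer loop
vertex 4.971 0.031 -1.924
vertex 4.742 -1.129 -1.622
vertex 3.886 -0.058 -3.084
endloop
endfacet
facet normal 0.187 0.950 -0.248
outer loop
vertex 3.886 -0.058 -3.084
vertex 4.122 0.398 -1.159
vertex 4.971 0.031 -1.924
endloop
endfacet
facet normal 0.682 0.055 0.729
outer loop
vertex 4.971 0.031 -1.924
vertex 3.894 -0.762 -0.856
vertex 4.742 -1.129 -1.622
endloop
endfacet
facet normal 0.682 0.057 0.729
outer loop
vertex 4.122 0.398 -1.159
vertex 3.894 -0.762 -0.856
vertex 4.971 0.031 -1.924
endloop
endfacet
facet normal -0.128 -0.769 -0.627
outer loop
vertex 1.193 -4.545 3.409
vertex 0.865 -4.196 3.048
vertex 1.457 -4.289 3.041
endloop
endfacet
facet normal 0.814 -0.003 0.582
outer loop
vertex 1.193 -4.545 3.409
vertex 1.457 -4.289 3.041
vertex 0.995 -3.404 3.692
endloop
endfacet
facet normal -0.128 -0.769 -0.626
outer loop
vertex 1.457 -4.289 3.041
vertex 0.865 -4.196 3.048
vertex 1.275 -3.963 2.678
endloop
endfacet
facet normal 0.881 0.473 -0.017
outer loop
vertex 1.457 -4.289 3.041
vertex 1.275 -3.963 2.678
vertex 0.995 -3.404 3.692
endloop
endfacet
facet normal -0.127 -0.770 -0.625
outer loop
vertex 1.275 -3.963 2.678
vertex 0.865 -4.196 3.048
vertex 0.784 -3.813 2.593
endloop
endfacet
facet normal 0.330 0.862 -0.384
outer loop
vertex 1.275 -3.963 2.678
vertex 0.784 -3.813 2.593
vertex 0.995 -3.404 3.692
endloop
endfacet
facet normal -0.126 -0.770 -0.626
outer loop
vertex 0.784 -3.813 2.593
vertex 0.865 -4.196 3.048
vertex 0.353 -3.952 2.851
endloop
endfacet
facet normal -0.426 0.872 -0.243
outer loop
vertex 0.784 -3.813 2.593
vertex 0.353 -3.952 2.851
vertex 0.995 -3.404 3.692
endloop
endfacet
facet normal -0.127 -0.770 -0.625
outer loop
vertex 0.353 -3.952 2.851
vertex 0.865 -4.196 3.048
vertex 0.308 -4.274 3.257
endloop
endfacet
facet normal -0.816 0.494 0.301
outer loop
vertex 0.353 -3.952 2.851
vertex 0.308 -4.274 3.257
vertex 0.995 -3.404 3.692
endloop
endfacet
facet normal -0.127 -0.769 -0.627
outer loop
vertex 0.308 -4.274 3.257
vertex 0.865 -4.196 3.048
vertex 0.681 -4.538 3.505
endloop
endfacet
facet normal -0.547 0.013 0.837
outer loop
vertex 0.308 -4.274 3.257
vertex 0.681 -4.538 3.505
vertex 0.995 -3.404 3.692
endloop
endfacet
facet normal -0.128 -0.769 -0.627
outer loop
vertex 0.681 -4.538 3.505
vertex 0.865 -4.196 3.048
vertex 1.193 -4.545 3.409
endloop
endfacet
facet normal 0.178 -0.208 0.962
outer loop
vertex 0.681 -4.538 3.505
vertex 1.193 -4.545 3.409
vertex 0.995 -3.404 3.692
endloop
endfacet

endsolid


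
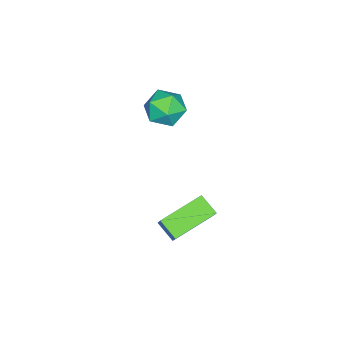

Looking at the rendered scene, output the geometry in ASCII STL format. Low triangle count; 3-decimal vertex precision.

solid 
facet normal -0.667 0.736 -0.113
outer loop
vertex -4.131 -0.698 2.783
vertex -4.442 -0.85 3.63
vertex -3.761 -0.254 3.492
endloop
endfacet
facet normal -0.080 0.863 -0.499
outer loop
vertex -4.131 -0.698 2.783
vertex -3.761 -0.254 3.492
vertex -3.224 -0.587 2.83
endloop
endfacet
facet normal 0.010 0.316 -0.949
outer loop
vertex -4.131 -0.698 2.783
vertex -3.224 -0.587 2.83
vertex -3.573 -1.388 2.559
endloop
endfacet
facet normal -0.520 -0.148 -0.841
outer loop
vertex -4.131 -0.698 2.783
vertex -3.573 -1.388 2.559
vertex -4.326 -1.55 3.053
endloop
endfacet
facet normal -0.939 0.112 -0.325
outer loop
vertex -4.131 -0.698 2.783
vertex -4.326 -1.55 3.053
vertex -4.442 -0.85 3.63
endloop
endfacet
facet normal 0.478 0.877 -0.053
outer loop
vertex -3.224 -0.587 2.83
vertex -3.761 -0.254 3.492
vertex -2.974 -0.67 3.707
endloop
endfacet
facet normal -0.472 0.672 0.570
outer loop
vertex -3.761 -0.254 3.492
vertex -4.442 -0.85 3.63
vertex -3.727 -0.832 4.201
endloop
endfacet
facet normal -0.913 -0.339 0.228
outer loop
vertex -4.442 -0.85 3.63
vertex -4.326 -1.55 3.053
vertex -4.076 -1.633 3.93
endloop
endfacet
facet normal -0.235 -0.759 -0.607
outer loop
vertex -4.326 -1.55 3.053
vertex -3.573 -1.388 2.559
vertex -3.539 -1.966 3.268
endloop
endfacet
facet normal 0.624 -0.008 -0.781
outer loop
vertex -3.573 -1.388 2.559
vertex -3.224 -0.587 2.83
vertex -2.858 -1.37 3.13
endloop
endfacet
facet normal 0.520 0.148 0.841
outer loop
vertex -3.169 -1.522 3.977
vertex -2.974 -0.67 3.707
vertex -3.727 -0.832 4.201
endloop
endfacet
facet normal -0.010 -0.316 0.949
outer loop
vertex -3.169 -1.522 3.977
vertex -3.727 -0.832 4.201
vertex -4.076 -1.633 3.93
endloop
endfacet
facet normal 0.080 -0.863 0.499
outer loop
vertex -3.169 -1.522 3.977
vertex -4.076 -1.633 3.93
vertex -3.539 -1.966 3.268
endloop
endfacet
facet normal 0.667 -0.736 0.113
outer loop
vertex -3.169 -1.522 3.977
vertex -3.539 -1.966 3.268
vertex -2.858 -1.37 3.13
endloop
endfacet
facet normal 0.939 -0.112 0.325
outer loop
vertex -3.169 -1.522 3.977
vertex -2.858 -1.37 3.13
vertex -2.974 -0.67 3.707
endloop
endfacet
facet normal 0.235 0.759 0.607
outer loop
vertex -3.727 -0.832 4.201
vertex -2.974 -0.67 3.707
vertex -3.761 -0.254 3.492
endloop
endfacet
facet normal -0.624 0.008 0.781
outer loop
vertex -4.076 -1.633 3.93
vertex -3.727 -0.832 4.201
vertex -4.442 -0.85 3.63
endloop
endfacet
facet normal -0.478 -0.877 0.053
outer loop
vertex -3.539 -1.966 3.268
vertex -4.076 -1.633 3.93
vertex -4.326 -1.55 3.053
endloop
endfacet
facet normal 0.472 -0.672 -0.570
outer loop
vertex -2.858 -1.37 3.13
vertex -3.539 -1.966 3.268
vertex -3.573 -1.388 2.559
endloop
endfacet
facet normal 0.913 0.339 -0.228
outer loop
vertex -2.974 -0.67 3.707
vertex -2.858 -1.37 3.13
vertex -3.224 -0.587 2.83
endloop
endfacet
facet normal -0.472 -0.361 -0.804
outer loop
vertex -1.469 -0.369 -1.648
vertex -3.089 0.582 -1.125
vertex -1.18 0.41 -2.167
endloop
endfacet
facet normal 0.831 -0.487 -0.269
outer loop
vertex -0.751 0.738 -1.435
vertex -1.469 -0.369 -1.648
vertex -1.18 0.41 -2.167
endloop
endfacet
facet normal -0.472 -0.361 -0.804
outer loop
vertex -1.18 0.41 -2.167
vertex -3.089 0.582 -1.125
vertex -2.8 1.361 -1.644
endloop
endfacet
facet normal 0.296 0.795 -0.530
outer loop
vertex -2.8 1.361 -1.644
vertex -0.751 0.738 -1.435
vertex -1.18 0.41 -2.167
endloop
endfacet
facet normal -0.296 -0.795 0.530
outer loop
vertex -1.469 -0.369 -1.648
vertex -2.66 0.91 -0.393
vertex -3.089 0.582 -1.125
endloop
endfacet
facet normal 0.831 -0.487 -0.269
outer loop
vertex -1.04 -0.041 -0.916
vertex -1.469 -0.369 -1.648
vertex -0.751 0.738 -1.435
endloop
endfacet
facet normal -0.296 -0.795 0.530
outer loop
vertex -1.04 -0.041 -0.916
vertex -2.66 0.91 -0.393
vertex -1.469 -0.369 -1.648
endloop
endfacet
facet normal -0.831 0.487 0.269
outer loop
vertex -3.089 0.582 -1.125
vertex -2.66 0.91 -0.393
vertex -2.8 1.361 -1.644
endloop
endfacet
facet normal 0.296 0.795 -0.530
outer loop
vertex -2.371 1.689 -0.912
vertex -0.751 0.738 -1.435
vertex -2.8 1.361 -1.644
endloop
endfacet
facet normal -0.831 0.487 0.269
outer loop
vertex -2.8 1.361 -1.644
vertex -2.66 0.91 -0.393
vertex -2.371 1.689 -0.912
endloop
endfacet
facet normal 0.472 0.361 0.804
outer loop
vertex -2.371 1.689 -0.912
vertex -1.04 -0.041 -0.916
vertex -0.751 0.738 -1.435
endloop
endfacet
facet normal 0.472 0.361 0.804
outer loop
vertex -2.66 0.91 -0.393
vertex -1.04 -0.041 -0.916
vertex -2.371 1.689 -0.912
endloop
endfacet

endsolid


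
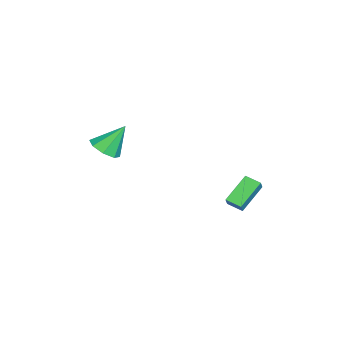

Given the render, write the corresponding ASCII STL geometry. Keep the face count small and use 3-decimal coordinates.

solid 
facet normal -0.593 0.045 -0.804
outer loop
vertex -0.358 3.167 -1.863
vertex 0.044 4.106 -2.107
vertex 1.13 2.231 -3.013
endloop
endfacet
facet normal -0.383 -0.894 0.232
outer loop
vertex 1.616 2.194 -2.353
vertex -0.358 3.167 -1.863
vertex 1.13 2.231 -3.013
endloop
endfacet
facet normal -0.592 0.045 -0.804
outer loop
vertex 1.13 2.231 -3.013
vertex 0.044 4.106 -2.107
vertex 1.532 3.17 -3.256
endloop
endfacet
facet normal 0.709 -0.445 -0.547
outer loop
vertex 1.532 3.17 -3.256
vertex 1.616 2.194 -2.353
vertex 1.13 2.231 -3.013
endloop
endfacet
facet normal -0.709 0.446 0.547
outer loop
vertex -0.358 3.167 -1.863
vertex 0.53 4.069 -1.447
vertex 0.044 4.106 -2.107
endloop
endfacet
facet normal -0.383 -0.894 0.232
outer loop
vertex 0.128 3.13 -1.204
vertex -0.358 3.167 -1.863
vertex 1.616 2.194 -2.353
endloop
endfacet
facet normal -0.709 0.445 0.548
outer loop
vertex 0.128 3.13 -1.204
vertex 0.53 4.069 -1.447
vertex -0.358 3.167 -1.863
endloop
endfacet
facet normal 0.383 0.894 -0.232
outer loop
vertex 0.044 4.106 -2.107
vertex 0.53 4.069 -1.447
vertex 1.532 3.17 -3.256
endloop
endfacet
facet normal 0.708 -0.446 -0.547
outer loop
vertex 2.018 3.133 -2.597
vertex 1.616 2.194 -2.353
vertex 1.532 3.17 -3.256
endloop
endfacet
facet normal 0.383 0.894 -0.232
outer loop
vertex 1.532 3.17 -3.256
vertex 0.53 4.069 -1.447
vertex 2.018 3.133 -2.597
endloop
endfacet
facet normal 0.593 -0.045 0.804
outer loop
vertex 2.018 3.133 -2.597
vertex 0.128 3.13 -1.204
vertex 1.616 2.194 -2.353
endloop
endfacet
facet normal 0.593 -0.046 0.804
outer loop
vertex 0.53 4.069 -1.447
vertex 0.128 3.13 -1.204
vertex 2.018 3.133 -2.597
endloop
endfacet
facet normal 0.255 -0.541 -0.802
outer loop
vertex 3.842 -4.396 2.295
vertex 2.838 -4.5 2.046
vertex 3.584 -3.812 1.819
endloop
endfacet
facet normal 0.715 0.603 0.353
outer loop
vertex 3.842 -4.396 2.295
vertex 3.584 -3.812 1.819
vertex 2.322 -3.4 3.674
endloop
endfacet
facet normal 0.255 -0.541 -0.802
outer loop
vertex 3.584 -3.812 1.819
vertex 2.838 -4.5 2.046
vertex 2.889 -3.631 1.476
endloop
endfacet
facet normal 0.267 0.963 -0.032
outer loop
vertex 3.584 -3.812 1.819
vertex 2.889 -3.631 1.476
vertex 2.322 -3.4 3.674
endloop
endfacet
facet normal 0.254 -0.541 -0.802
outer loop
vertex 2.889 -3.631 1.476
vertex 2.838 -4.5 2.046
vertex 2.164 -3.959 1.468
endloop
endfacet
facet normal -0.402 0.894 -0.198
outer loop
vertex 2.889 -3.631 1.476
vertex 2.164 -3.959 1.468
vertex 2.322 -3.4 3.674
endloop
endfacet
facet normal 0.253 -0.541 -0.802
outer loop
vertex 2.164 -3.959 1.468
vertex 2.838 -4.5 2.046
vertex 1.833 -4.603 1.798
endloop
endfacet
facet normal -0.898 0.438 -0.047
outer loop
vertex 2.164 -3.959 1.468
vertex 1.833 -4.603 1.798
vertex 2.322 -3.4 3.674
endloop
endfacet
facet normal 0.253 -0.541 -0.802
outer loop
vertex 1.833 -4.603 1.798
vertex 2.838 -4.5 2.046
vertex 2.091 -5.187 2.274
endloop
endfacet
facet normal -0.932 -0.140 0.333
outer loop
vertex 1.833 -4.603 1.798
vertex 2.091 -5.187 2.274
vertex 2.322 -3.4 3.674
endloop
endfacet
facet normal 0.254 -0.542 -0.801
outer loop
vertex 2.091 -5.187 2.274
vertex 2.838 -4.5 2.046
vertex 2.787 -5.368 2.617
endloop
endfacet
facet normal -0.484 -0.500 0.718
outer loop
vertex 2.091 -5.187 2.274
vertex 2.787 -5.368 2.617
vertex 2.322 -3.4 3.674
endloop
endfacet
facet normal 0.254 -0.542 -0.801
outer loop
vertex 2.787 -5.368 2.617
vertex 2.838 -4.5 2.046
vertex 3.512 -5.04 2.625
endloop
endfacet
facet normal 0.185 -0.431 0.883
outer loop
vertex 2.787 -5.368 2.617
vertex 3.512 -5.04 2.625
vertex 2.322 -3.4 3.674
endloop
endfacet
facet normal 0.255 -0.541 -0.801
outer loop
vertex 3.512 -5.04 2.625
vertex 2.838 -4.5 2.046
vertex 3.842 -4.396 2.295
endloop
endfacet
facet normal 0.681 0.026 0.732
outer loop
vertex 3.512 -5.04 2.625
vertex 3.842 -4.396 2.295
vertex 2.322 -3.4 3.674
endloop
endfacet

endsolid


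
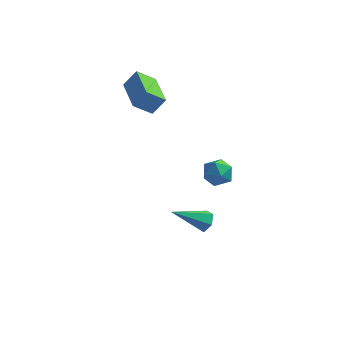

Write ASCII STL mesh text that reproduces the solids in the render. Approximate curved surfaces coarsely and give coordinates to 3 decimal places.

solid 
facet normal 0.276 0.319 0.907
outer loop
vertex 0.456 -2.686 3.131
vertex 0.374 -3.308 3.375
vertex 0.971 -3.12 3.127
endloop
endfacet
facet normal 0.594 0.701 0.395
outer loop
vertex 0.456 -2.686 3.131
vertex 0.971 -3.12 3.127
vertex 0.859 -2.725 2.594
endloop
endfacet
facet normal 0.085 0.996 -0.009
outer loop
vertex 0.456 -2.686 3.131
vertex 0.859 -2.725 2.594
vertex 0.194 -2.669 2.512
endloop
endfacet
facet normal -0.548 0.797 0.254
outer loop
vertex 0.456 -2.686 3.131
vertex 0.194 -2.669 2.512
vertex -0.106 -3.029 2.995
endloop
endfacet
facet normal -0.429 0.378 0.820
outer loop
vertex 0.456 -2.686 3.131
vertex -0.106 -3.029 2.995
vertex 0.374 -3.308 3.375
endloop
endfacet
facet normal 0.967 0.252 -0.016
outer loop
vertex 0.859 -2.725 2.594
vertex 0.971 -3.12 3.127
vertex 1.026 -3.371 2.505
endloop
endfacet
facet normal 0.453 -0.367 0.813
outer loop
vertex 0.971 -3.12 3.127
vertex 0.374 -3.308 3.375
vertex 0.726 -3.731 2.988
endloop
endfacet
facet normal -0.689 -0.271 0.672
outer loop
vertex 0.374 -3.308 3.375
vertex -0.106 -3.029 2.995
vertex 0.061 -3.675 2.906
endloop
endfacet
facet normal -0.880 0.408 -0.243
outer loop
vertex -0.106 -3.029 2.995
vertex 0.194 -2.669 2.512
vertex -0.051 -3.28 2.373
endloop
endfacet
facet normal 0.144 0.730 -0.668
outer loop
vertex 0.194 -2.669 2.512
vertex 0.859 -2.725 2.594
vertex 0.546 -3.092 2.125
endloop
endfacet
facet normal 0.548 -0.797 -0.254
outer loop
vertex 0.464 -3.714 2.369
vertex 1.026 -3.371 2.505
vertex 0.726 -3.731 2.988
endloop
endfacet
facet normal -0.085 -0.996 0.009
outer loop
vertex 0.464 -3.714 2.369
vertex 0.726 -3.731 2.988
vertex 0.061 -3.675 2.906
endloop
endfacet
facet normal -0.594 -0.701 -0.395
outer loop
vertex 0.464 -3.714 2.369
vertex 0.061 -3.675 2.906
vertex -0.051 -3.28 2.373
endloop
endfacet
facet normal -0.276 -0.319 -0.907
outer loop
vertex 0.464 -3.714 2.369
vertex -0.051 -3.28 2.373
vertex 0.546 -3.092 2.125
endloop
endfacet
facet normal 0.429 -0.378 -0.820
outer loop
vertex 0.464 -3.714 2.369
vertex 0.546 -3.092 2.125
vertex 1.026 -3.371 2.505
endloop
endfacet
facet normal 0.880 -0.408 0.243
outer loop
vertex 0.726 -3.731 2.988
vertex 1.026 -3.371 2.505
vertex 0.971 -3.12 3.127
endloop
endfacet
facet normal -0.144 -0.730 0.668
outer loop
vertex 0.061 -3.675 2.906
vertex 0.726 -3.731 2.988
vertex 0.374 -3.308 3.375
endloop
endfacet
facet normal -0.967 -0.252 0.016
outer loop
vertex -0.051 -3.28 2.373
vertex 0.061 -3.675 2.906
vertex -0.106 -3.029 2.995
endloop
endfacet
facet normal -0.453 0.367 -0.813
outer loop
vertex 0.546 -3.092 2.125
vertex -0.051 -3.28 2.373
vertex 0.194 -2.669 2.512
endloop
endfacet
facet normal 0.689 0.271 -0.672
outer loop
vertex 1.026 -3.371 2.505
vertex 0.546 -3.092 2.125
vertex 0.859 -2.725 2.594
endloop
endfacet
facet normal 0.713 0.447 -0.540
outer loop
vertex -0.35 -0.688 -1.837
vertex -0.642 -0.764 -2.285
vertex -0.705 -0.313 -1.995
endloop
endfacet
facet normal 0.045 0.424 0.905
outer loop
vertex -0.35 -0.688 -1.837
vertex -0.705 -0.313 -1.995
vertex -1.838 -1.516 -1.375
endloop
endfacet
facet normal 0.712 0.447 -0.541
outer loop
vertex -0.705 -0.313 -1.995
vertex -0.642 -0.764 -2.285
vertex -0.997 -0.389 -2.442
endloop
endfacet
facet normal -0.622 0.731 0.282
outer loop
vertex -0.705 -0.313 -1.995
vertex -0.997 -0.389 -2.442
vertex -1.838 -1.516 -1.375
endloop
endfacet
facet normal 0.712 0.447 -0.541
outer loop
vertex -0.997 -0.389 -2.442
vertex -0.642 -0.764 -2.285
vertex -0.934 -0.84 -2.732
endloop
endfacet
facet normal -0.858 0.188 -0.478
outer loop
vertex -0.997 -0.389 -2.442
vertex -0.934 -0.84 -2.732
vertex -1.838 -1.516 -1.375
endloop
endfacet
facet normal 0.712 0.447 -0.541
outer loop
vertex -0.934 -0.84 -2.732
vertex -0.642 -0.764 -2.285
vertex -0.579 -1.215 -2.575
endloop
endfacet
facet normal -0.428 -0.662 -0.615
outer loop
vertex -0.934 -0.84 -2.732
vertex -0.579 -1.215 -2.575
vertex -1.838 -1.516 -1.375
endloop
endfacet
facet normal 0.713 0.447 -0.540
outer loop
vertex -0.579 -1.215 -2.575
vertex -0.642 -0.764 -2.285
vertex -0.287 -1.139 -2.127
endloop
endfacet
facet normal 0.240 -0.971 0.008
outer loop
vertex -0.579 -1.215 -2.575
vertex -0.287 -1.139 -2.127
vertex -1.838 -1.516 -1.375
endloop
endfacet
facet normal 0.713 0.447 -0.540
outer loop
vertex -0.287 -1.139 -2.127
vertex -0.642 -0.764 -2.285
vertex -0.35 -0.688 -1.837
endloop
endfacet
facet normal 0.476 -0.427 0.768
outer loop
vertex -0.287 -1.139 -2.127
vertex -0.35 -0.688 -1.837
vertex -1.838 -1.516 -1.375
endloop
endfacet
facet normal -0.691 -0.396 0.604
outer loop
vertex -3.5 0.744 3.842
vertex -4.401 2.347 3.861
vertex -3.983 0.481 3.117
endloop
endfacet
facet normal 0.490 -0.871 -0.010
outer loop
vertex -3.299 0.873 2.519
vertex -3.5 0.744 3.842
vertex -3.983 0.481 3.117
endloop
endfacet
facet normal -0.691 -0.396 0.605
outer loop
vertex -3.983 0.481 3.117
vertex -4.401 2.347 3.861
vertex -4.885 2.084 3.136
endloop
endfacet
facet normal -0.531 -0.289 -0.797
outer loop
vertex -4.885 2.084 3.136
vertex -3.299 0.873 2.519
vertex -3.983 0.481 3.117
endloop
endfacet
facet normal 0.531 0.289 0.797
outer loop
vertex -3.5 0.744 3.842
vertex -3.717 2.739 3.263
vertex -4.401 2.347 3.861
endloop
endfacet
facet normal 0.490 -0.872 -0.011
outer loop
vertex -2.815 1.136 3.244
vertex -3.5 0.744 3.842
vertex -3.299 0.873 2.519
endloop
endfacet
facet normal 0.530 0.289 0.797
outer loop
vertex -2.815 1.136 3.244
vertex -3.717 2.739 3.263
vertex -3.5 0.744 3.842
endloop
endfacet
facet normal -0.490 0.872 0.011
outer loop
vertex -4.401 2.347 3.861
vertex -3.717 2.739 3.263
vertex -4.885 2.084 3.136
endloop
endfacet
facet normal -0.531 -0.289 -0.797
outer loop
vertex -4.2 2.476 2.538
vertex -3.299 0.873 2.519
vertex -4.885 2.084 3.136
endloop
endfacet
facet normal -0.490 0.872 0.010
outer loop
vertex -4.885 2.084 3.136
vertex -3.717 2.739 3.263
vertex -4.2 2.476 2.538
endloop
endfacet
facet normal 0.691 0.396 -0.605
outer loop
vertex -4.2 2.476 2.538
vertex -2.815 1.136 3.244
vertex -3.299 0.873 2.519
endloop
endfacet
facet normal 0.691 0.396 -0.604
outer loop
vertex -3.717 2.739 3.263
vertex -2.815 1.136 3.244
vertex -4.2 2.476 2.538
endloop
endfacet

endsolid


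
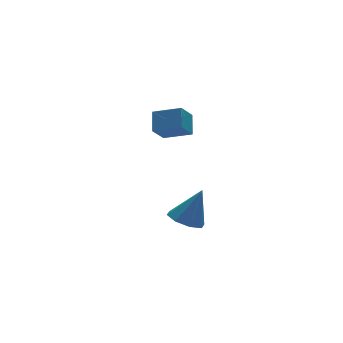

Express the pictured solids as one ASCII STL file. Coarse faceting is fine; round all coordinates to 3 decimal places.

solid 
facet normal -0.441 0.001 -0.897
outer loop
vertex -0.532 2.25 -5.151
vertex -1.455 2.58 -4.697
vertex -0.592 3.073 -5.121
endloop
endfacet
facet normal 0.997 0.074 -0.029
outer loop
vertex -0.532 2.25 -5.151
vertex -0.592 3.073 -5.121
vertex -0.485 2.58 -2.723
endloop
endfacet
facet normal -0.441 -0.000 -0.898
outer loop
vertex -0.592 3.073 -5.121
vertex -1.455 2.58 -4.697
vertex -1.158 3.608 -4.843
endloop
endfacet
facet normal 0.711 0.694 0.111
outer loop
vertex -0.592 3.073 -5.121
vertex -1.158 3.608 -4.843
vertex -0.485 2.58 -2.723
endloop
endfacet
facet normal -0.441 -0.000 -0.898
outer loop
vertex -1.158 3.608 -4.843
vertex -1.455 2.58 -4.697
vertex -1.897 3.541 -4.48
endloop
endfacet
facet normal 0.116 0.908 0.403
outer loop
vertex -1.158 3.608 -4.843
vertex -1.897 3.541 -4.48
vertex -0.485 2.58 -2.723
endloop
endfacet
facet normal -0.441 0.000 -0.898
outer loop
vertex -1.897 3.541 -4.48
vertex -1.455 2.58 -4.697
vertex -2.378 2.911 -4.244
endloop
endfacet
facet normal -0.441 0.590 0.677
outer loop
vertex -1.897 3.541 -4.48
vertex -2.378 2.911 -4.244
vertex -0.485 2.58 -2.723
endloop
endfacet
facet normal -0.441 0.000 -0.898
outer loop
vertex -2.378 2.911 -4.244
vertex -1.455 2.58 -4.697
vertex -2.317 2.087 -4.274
endloop
endfacet
facet normal -0.633 -0.075 0.771
outer loop
vertex -2.378 2.911 -4.244
vertex -2.317 2.087 -4.274
vertex -0.485 2.58 -2.723
endloop
endfacet
facet normal -0.441 0.001 -0.898
outer loop
vertex -2.317 2.087 -4.274
vertex -1.455 2.58 -4.697
vertex -1.752 1.552 -4.552
endloop
endfacet
facet normal -0.347 -0.694 0.631
outer loop
vertex -2.317 2.087 -4.274
vertex -1.752 1.552 -4.552
vertex -0.485 2.58 -2.723
endloop
endfacet
facet normal -0.440 0.001 -0.898
outer loop
vertex -1.752 1.552 -4.552
vertex -1.455 2.58 -4.697
vertex -1.012 1.619 -4.915
endloop
endfacet
facet normal 0.248 -0.908 0.338
outer loop
vertex -1.752 1.552 -4.552
vertex -1.012 1.619 -4.915
vertex -0.485 2.58 -2.723
endloop
endfacet
facet normal -0.441 0.000 -0.897
outer loop
vertex -1.012 1.619 -4.915
vertex -1.455 2.58 -4.697
vertex -0.532 2.25 -5.151
endloop
endfacet
facet normal 0.806 -0.589 0.064
outer loop
vertex -1.012 1.619 -4.915
vertex -0.532 2.25 -5.151
vertex -0.485 2.58 -2.723
endloop
endfacet
facet normal -0.621 -0.332 0.710
outer loop
vertex -1.47 3.034 3.471
vertex -2.608 4.066 2.959
vertex -1.929 2.116 2.641
endloop
endfacet
facet normal 0.703 -0.637 0.316
outer loop
vertex -1.072 2.574 1.661
vertex -1.47 3.034 3.471
vertex -1.929 2.116 2.641
endloop
endfacet
facet normal -0.621 -0.332 0.710
outer loop
vertex -1.929 2.116 2.641
vertex -2.608 4.066 2.959
vertex -3.067 3.148 2.129
endloop
endfacet
facet normal -0.348 -0.695 -0.629
outer loop
vertex -3.067 3.148 2.129
vertex -1.072 2.574 1.661
vertex -1.929 2.116 2.641
endloop
endfacet
facet normal 0.348 0.695 0.629
outer loop
vertex -1.47 3.034 3.471
vertex -1.751 4.524 1.979
vertex -2.608 4.066 2.959
endloop
endfacet
facet normal 0.703 -0.637 0.316
outer loop
vertex -0.613 3.492 2.491
vertex -1.47 3.034 3.471
vertex -1.072 2.574 1.661
endloop
endfacet
facet normal 0.348 0.695 0.629
outer loop
vertex -0.613 3.492 2.491
vertex -1.751 4.524 1.979
vertex -1.47 3.034 3.471
endloop
endfacet
facet normal -0.703 0.637 -0.316
outer loop
vertex -2.608 4.066 2.959
vertex -1.751 4.524 1.979
vertex -3.067 3.148 2.129
endloop
endfacet
facet normal -0.348 -0.695 -0.629
outer loop
vertex -2.21 3.606 1.149
vertex -1.072 2.574 1.661
vertex -3.067 3.148 2.129
endloop
endfacet
facet normal -0.703 0.637 -0.316
outer loop
vertex -3.067 3.148 2.129
vertex -1.751 4.524 1.979
vertex -2.21 3.606 1.149
endloop
endfacet
facet normal 0.621 0.332 -0.710
outer loop
vertex -2.21 3.606 1.149
vertex -0.613 3.492 2.491
vertex -1.072 2.574 1.661
endloop
endfacet
facet normal 0.621 0.332 -0.710
outer loop
vertex -1.751 4.524 1.979
vertex -0.613 3.492 2.491
vertex -2.21 3.606 1.149
endloop
endfacet

endsolid


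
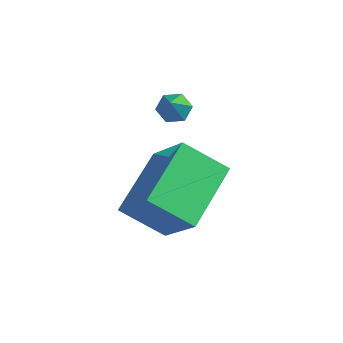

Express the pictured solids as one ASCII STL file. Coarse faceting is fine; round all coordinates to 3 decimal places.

solid 
facet normal -0.360 0.591 -0.722
outer loop
vertex -1.97 -0.905 -2.013
vertex -2.378 -1.222 -2.069
vertex -2.401 -0.825 -1.733
endloop
endfacet
facet normal 0.513 0.595 0.619
outer loop
vertex -1.97 -0.905 -2.013
vertex -2.401 -0.825 -1.733
vertex -1.822 -2.138 -0.951
endloop
endfacet
facet normal -0.357 0.591 -0.723
outer loop
vertex -2.401 -0.825 -1.733
vertex -2.378 -1.222 -2.069
vertex -2.81 -1.142 -1.79
endloop
endfacet
facet normal -0.384 0.341 0.858
outer loop
vertex -2.401 -0.825 -1.733
vertex -2.81 -1.142 -1.79
vertex -1.822 -2.138 -0.951
endloop
endfacet
facet normal -0.357 0.592 -0.722
outer loop
vertex -2.81 -1.142 -1.79
vertex -2.378 -1.222 -2.069
vertex -2.787 -1.538 -2.126
endloop
endfacet
facet normal -0.795 -0.419 0.439
outer loop
vertex -2.81 -1.142 -1.79
vertex -2.787 -1.538 -2.126
vertex -1.822 -2.138 -0.951
endloop
endfacet
facet normal -0.358 0.593 -0.721
outer loop
vertex -2.787 -1.538 -2.126
vertex -2.378 -1.222 -2.069
vertex -2.355 -1.618 -2.406
endloop
endfacet
facet normal -0.312 -0.925 -0.216
outer loop
vertex -2.787 -1.538 -2.126
vertex -2.355 -1.618 -2.406
vertex -1.822 -2.138 -0.951
endloop
endfacet
facet normal -0.360 0.593 -0.721
outer loop
vertex -2.355 -1.618 -2.406
vertex -2.378 -1.222 -2.069
vertex -1.947 -1.301 -2.349
endloop
endfacet
facet normal 0.585 -0.672 -0.454
outer loop
vertex -2.355 -1.618 -2.406
vertex -1.947 -1.301 -2.349
vertex -1.822 -2.138 -0.951
endloop
endfacet
facet normal -0.360 0.591 -0.722
outer loop
vertex -1.947 -1.301 -2.349
vertex -2.378 -1.222 -2.069
vertex -1.97 -0.905 -2.013
endloop
endfacet
facet normal 0.995 0.088 -0.036
outer loop
vertex -1.947 -1.301 -2.349
vertex -1.97 -0.905 -2.013
vertex -1.822 -2.138 -0.951
endloop
endfacet
facet normal -0.743 -0.358 0.566
outer loop
vertex -0.178 -5.286 -1.935
vertex -0.5 -3.341 -1.127
vertex -1.437 -4.906 -3.348
endloop
endfacet
facet normal 0.150 -0.913 -0.380
outer loop
vertex -0.3 -4.359 -4.213
vertex -0.178 -5.286 -1.935
vertex -1.437 -4.906 -3.348
endloop
endfacet
facet normal -0.743 -0.358 0.566
outer loop
vertex -1.437 -4.906 -3.348
vertex -0.5 -3.341 -1.127
vertex -1.758 -2.962 -2.54
endloop
endfacet
facet normal -0.652 0.197 -0.732
outer loop
vertex -1.758 -2.962 -2.54
vertex -0.3 -4.359 -4.213
vertex -1.437 -4.906 -3.348
endloop
endfacet
facet normal 0.652 -0.196 0.733
outer loop
vertex -0.178 -5.286 -1.935
vertex 0.637 -2.794 -1.992
vertex -0.5 -3.341 -1.127
endloop
endfacet
facet normal 0.151 -0.913 -0.380
outer loop
vertex 0.958 -4.738 -2.8
vertex -0.178 -5.286 -1.935
vertex -0.3 -4.359 -4.213
endloop
endfacet
facet normal 0.652 -0.197 0.732
outer loop
vertex 0.958 -4.738 -2.8
vertex 0.637 -2.794 -1.992
vertex -0.178 -5.286 -1.935
endloop
endfacet
facet normal -0.151 0.913 0.379
outer loop
vertex -0.5 -3.341 -1.127
vertex 0.637 -2.794 -1.992
vertex -1.758 -2.962 -2.54
endloop
endfacet
facet normal -0.652 0.196 -0.732
outer loop
vertex -0.622 -2.414 -3.405
vertex -0.3 -4.359 -4.213
vertex -1.758 -2.962 -2.54
endloop
endfacet
facet normal -0.151 0.913 0.380
outer loop
vertex -1.758 -2.962 -2.54
vertex 0.637 -2.794 -1.992
vertex -0.622 -2.414 -3.405
endloop
endfacet
facet normal 0.743 0.358 -0.566
outer loop
vertex -0.622 -2.414 -3.405
vertex 0.958 -4.738 -2.8
vertex -0.3 -4.359 -4.213
endloop
endfacet
facet normal 0.743 0.358 -0.566
outer loop
vertex 0.637 -2.794 -1.992
vertex 0.958 -4.738 -2.8
vertex -0.622 -2.414 -3.405
endloop
endfacet

endsolid


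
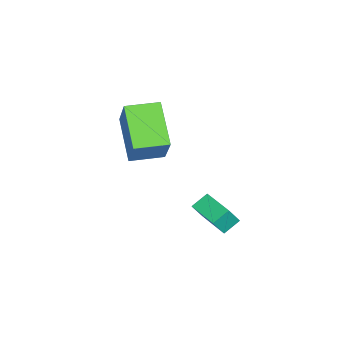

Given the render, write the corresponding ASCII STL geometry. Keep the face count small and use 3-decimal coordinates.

solid 
facet normal -0.404 0.354 -0.844
outer loop
vertex -1.031 -1.203 -1.41
vertex 0.029 -0.045 -1.432
vertex -0.481 -1.715 -1.888
endloop
endfacet
facet normal -0.675 -0.738 0.014
outer loop
vertex -0.069 -2.075 -1.028
vertex -1.031 -1.203 -1.41
vertex -0.481 -1.715 -1.888
endloop
endfacet
facet normal -0.404 0.354 -0.843
outer loop
vertex -0.481 -1.715 -1.888
vertex 0.029 -0.045 -1.432
vertex 0.579 -0.556 -1.91
endloop
endfacet
facet normal 0.618 -0.575 -0.537
outer loop
vertex 0.579 -0.556 -1.91
vertex -0.069 -2.075 -1.028
vertex -0.481 -1.715 -1.888
endloop
endfacet
facet normal -0.617 0.575 0.537
outer loop
vertex -1.031 -1.203 -1.41
vertex 0.441 -0.405 -0.572
vertex 0.029 -0.045 -1.432
endloop
endfacet
facet normal -0.674 -0.738 0.013
outer loop
vertex -0.619 -1.564 -0.55
vertex -1.031 -1.203 -1.41
vertex -0.069 -2.075 -1.028
endloop
endfacet
facet normal -0.617 0.575 0.537
outer loop
vertex -0.619 -1.564 -0.55
vertex 0.441 -0.405 -0.572
vertex -1.031 -1.203 -1.41
endloop
endfacet
facet normal 0.674 0.738 -0.014
outer loop
vertex 0.029 -0.045 -1.432
vertex 0.441 -0.405 -0.572
vertex 0.579 -0.556 -1.91
endloop
endfacet
facet normal 0.617 -0.575 -0.537
outer loop
vertex 0.991 -0.917 -1.05
vertex -0.069 -2.075 -1.028
vertex 0.579 -0.556 -1.91
endloop
endfacet
facet normal 0.675 0.738 -0.014
outer loop
vertex 0.579 -0.556 -1.91
vertex 0.441 -0.405 -0.572
vertex 0.991 -0.917 -1.05
endloop
endfacet
facet normal 0.404 -0.354 0.843
outer loop
vertex 0.991 -0.917 -1.05
vertex -0.619 -1.564 -0.55
vertex -0.069 -2.075 -1.028
endloop
endfacet
facet normal 0.404 -0.354 0.844
outer loop
vertex 0.441 -0.405 -0.572
vertex -0.619 -1.564 -0.55
vertex 0.991 -0.917 -1.05
endloop
endfacet
facet normal -0.705 -0.376 0.602
outer loop
vertex 0.244 -4.766 4.758
vertex -0.437 -3.452 4.781
vertex -0.826 -5.291 3.177
endloop
endfacet
facet normal 0.460 -0.888 -0.016
outer loop
vertex 0.717 -4.468 1.859
vertex 0.244 -4.766 4.758
vertex -0.826 -5.291 3.177
endloop
endfacet
facet normal -0.704 -0.376 0.602
outer loop
vertex -0.826 -5.291 3.177
vertex -0.437 -3.452 4.781
vertex -1.507 -3.977 3.201
endloop
endfacet
facet normal -0.540 -0.265 -0.798
outer loop
vertex -1.507 -3.977 3.201
vertex 0.717 -4.468 1.859
vertex -0.826 -5.291 3.177
endloop
endfacet
facet normal 0.540 0.266 0.798
outer loop
vertex 0.244 -4.766 4.758
vertex 1.106 -2.629 3.463
vertex -0.437 -3.452 4.781
endloop
endfacet
facet normal 0.460 -0.888 -0.016
outer loop
vertex 1.787 -3.943 3.439
vertex 0.244 -4.766 4.758
vertex 0.717 -4.468 1.859
endloop
endfacet
facet normal 0.541 0.266 0.798
outer loop
vertex 1.787 -3.943 3.439
vertex 1.106 -2.629 3.463
vertex 0.244 -4.766 4.758
endloop
endfacet
facet normal -0.460 0.888 0.016
outer loop
vertex -0.437 -3.452 4.781
vertex 1.106 -2.629 3.463
vertex -1.507 -3.977 3.201
endloop
endfacet
facet normal -0.540 -0.266 -0.798
outer loop
vertex 0.036 -3.154 1.882
vertex 0.717 -4.468 1.859
vertex -1.507 -3.977 3.201
endloop
endfacet
facet normal -0.460 0.888 0.016
outer loop
vertex -1.507 -3.977 3.201
vertex 1.106 -2.629 3.463
vertex 0.036 -3.154 1.882
endloop
endfacet
facet normal 0.705 0.376 -0.602
outer loop
vertex 0.036 -3.154 1.882
vertex 1.787 -3.943 3.439
vertex 0.717 -4.468 1.859
endloop
endfacet
facet normal 0.705 0.376 -0.602
outer loop
vertex 1.106 -2.629 3.463
vertex 1.787 -3.943 3.439
vertex 0.036 -3.154 1.882
endloop
endfacet

endsolid


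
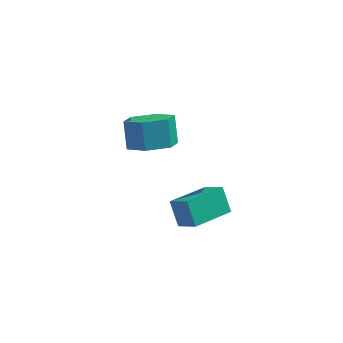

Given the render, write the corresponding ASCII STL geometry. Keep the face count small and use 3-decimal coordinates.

solid 
facet normal -0.667 0.467 -0.581
outer loop
vertex 1.484 -3.209 -2.324
vertex 2.743 -1.826 -2.658
vertex 1.896 -3.817 -3.286
endloop
endfacet
facet normal -0.662 -0.728 0.177
outer loop
vertex 2.637 -4.334 -2.642
vertex 1.484 -3.209 -2.324
vertex 1.896 -3.817 -3.286
endloop
endfacet
facet normal -0.667 0.467 -0.580
outer loop
vertex 1.896 -3.817 -3.286
vertex 2.743 -1.826 -2.658
vertex 3.155 -2.433 -3.62
endloop
endfacet
facet normal 0.341 -0.502 -0.795
outer loop
vertex 3.155 -2.433 -3.62
vertex 2.637 -4.334 -2.642
vertex 1.896 -3.817 -3.286
endloop
endfacet
facet normal -0.341 0.502 0.795
outer loop
vertex 1.484 -3.209 -2.324
vertex 3.484 -2.343 -2.014
vertex 2.743 -1.826 -2.658
endloop
endfacet
facet normal -0.662 -0.728 0.176
outer loop
vertex 2.225 -3.727 -1.68
vertex 1.484 -3.209 -2.324
vertex 2.637 -4.334 -2.642
endloop
endfacet
facet normal -0.340 0.502 0.795
outer loop
vertex 2.225 -3.727 -1.68
vertex 3.484 -2.343 -2.014
vertex 1.484 -3.209 -2.324
endloop
endfacet
facet normal 0.662 0.729 -0.176
outer loop
vertex 2.743 -1.826 -2.658
vertex 3.484 -2.343 -2.014
vertex 3.155 -2.433 -3.62
endloop
endfacet
facet normal 0.340 -0.502 -0.795
outer loop
vertex 3.896 -2.951 -2.976
vertex 2.637 -4.334 -2.642
vertex 3.155 -2.433 -3.62
endloop
endfacet
facet normal 0.662 0.728 -0.176
outer loop
vertex 3.155 -2.433 -3.62
vertex 3.484 -2.343 -2.014
vertex 3.896 -2.951 -2.976
endloop
endfacet
facet normal 0.667 -0.467 0.580
outer loop
vertex 3.896 -2.951 -2.976
vertex 2.225 -3.727 -1.68
vertex 2.637 -4.334 -2.642
endloop
endfacet
facet normal 0.667 -0.467 0.581
outer loop
vertex 3.484 -2.343 -2.014
vertex 2.225 -3.727 -1.68
vertex 3.896 -2.951 -2.976
endloop
endfacet
facet normal 0.169 -0.545 -0.821
outer loop
vertex 1.267 1.22 -2.912
vertex 0.256 0.794 -2.837
vertex 0.423 1.715 -3.414
endloop
endfacet
facet normal 0.619 0.707 -0.343
outer loop
vertex 1.267 1.22 -2.912
vertex 0.423 1.715 -3.414
vertex 1.035 1.973 -1.779
endloop
endfacet
facet normal 0.618 0.708 -0.343
outer loop
vertex 1.035 1.973 -1.779
vertex 0.423 1.715 -3.414
vertex 0.19 2.467 -2.281
endloop
endfacet
facet normal -0.169 0.546 0.821
outer loop
vertex 1.035 1.973 -1.779
vertex 0.19 2.467 -2.281
vertex 0.024 1.546 -1.703
endloop
endfacet
facet normal 0.168 -0.545 -0.821
outer loop
vertex 0.423 1.715 -3.414
vertex 0.256 0.794 -2.837
vertex -0.588 1.289 -3.338
endloop
endfacet
facet normal -0.356 0.743 -0.567
outer loop
vertex 0.423 1.715 -3.414
vertex -0.588 1.289 -3.338
vertex 0.19 2.467 -2.281
endloop
endfacet
facet normal -0.356 0.743 -0.567
outer loop
vertex 0.19 2.467 -2.281
vertex -0.588 1.289 -3.338
vertex -0.821 2.041 -2.205
endloop
endfacet
facet normal -0.168 0.546 0.821
outer loop
vertex 0.19 2.467 -2.281
vertex -0.821 2.041 -2.205
vertex 0.024 1.546 -1.703
endloop
endfacet
facet normal 0.168 -0.545 -0.822
outer loop
vertex -0.588 1.289 -3.338
vertex 0.256 0.794 -2.837
vertex -0.755 0.367 -2.761
endloop
endfacet
facet normal -0.974 0.036 -0.224
outer loop
vertex -0.588 1.289 -3.338
vertex -0.755 0.367 -2.761
vertex -0.821 2.041 -2.205
endloop
endfacet
facet normal -0.974 0.036 -0.223
outer loop
vertex -0.821 2.041 -2.205
vertex -0.755 0.367 -2.761
vertex -0.987 1.12 -1.628
endloop
endfacet
facet normal -0.169 0.545 0.821
outer loop
vertex -0.821 2.041 -2.205
vertex -0.987 1.12 -1.628
vertex 0.024 1.546 -1.703
endloop
endfacet
facet normal 0.169 -0.546 -0.821
outer loop
vertex -0.755 0.367 -2.761
vertex 0.256 0.794 -2.837
vertex 0.09 -0.127 -2.259
endloop
endfacet
facet normal -0.618 -0.707 0.344
outer loop
vertex -0.755 0.367 -2.761
vertex 0.09 -0.127 -2.259
vertex -0.987 1.12 -1.628
endloop
endfacet
facet normal -0.618 -0.707 0.342
outer loop
vertex -0.987 1.12 -1.628
vertex 0.09 -0.127 -2.259
vertex -0.143 0.625 -1.126
endloop
endfacet
facet normal -0.169 0.545 0.821
outer loop
vertex -0.987 1.12 -1.628
vertex -0.143 0.625 -1.126
vertex 0.024 1.546 -1.703
endloop
endfacet
facet normal 0.168 -0.546 -0.821
outer loop
vertex 0.09 -0.127 -2.259
vertex 0.256 0.794 -2.837
vertex 1.101 0.299 -2.335
endloop
endfacet
facet normal 0.356 -0.743 0.567
outer loop
vertex 0.09 -0.127 -2.259
vertex 1.101 0.299 -2.335
vertex -0.143 0.625 -1.126
endloop
endfacet
facet normal 0.356 -0.743 0.567
outer loop
vertex -0.143 0.625 -1.126
vertex 1.101 0.299 -2.335
vertex 0.868 1.051 -1.202
endloop
endfacet
facet normal -0.168 0.545 0.821
outer loop
vertex -0.143 0.625 -1.126
vertex 0.868 1.051 -1.202
vertex 0.024 1.546 -1.703
endloop
endfacet
facet normal 0.169 -0.545 -0.821
outer loop
vertex 1.101 0.299 -2.335
vertex 0.256 0.794 -2.837
vertex 1.267 1.22 -2.912
endloop
endfacet
facet normal 0.974 -0.035 0.224
outer loop
vertex 1.101 0.299 -2.335
vertex 1.267 1.22 -2.912
vertex 0.868 1.051 -1.202
endloop
endfacet
facet normal 0.974 -0.036 0.224
outer loop
vertex 0.868 1.051 -1.202
vertex 1.267 1.22 -2.912
vertex 1.035 1.973 -1.779
endloop
endfacet
facet normal -0.168 0.545 0.822
outer loop
vertex 0.868 1.051 -1.202
vertex 1.035 1.973 -1.779
vertex 0.024 1.546 -1.703
endloop
endfacet

endsolid
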